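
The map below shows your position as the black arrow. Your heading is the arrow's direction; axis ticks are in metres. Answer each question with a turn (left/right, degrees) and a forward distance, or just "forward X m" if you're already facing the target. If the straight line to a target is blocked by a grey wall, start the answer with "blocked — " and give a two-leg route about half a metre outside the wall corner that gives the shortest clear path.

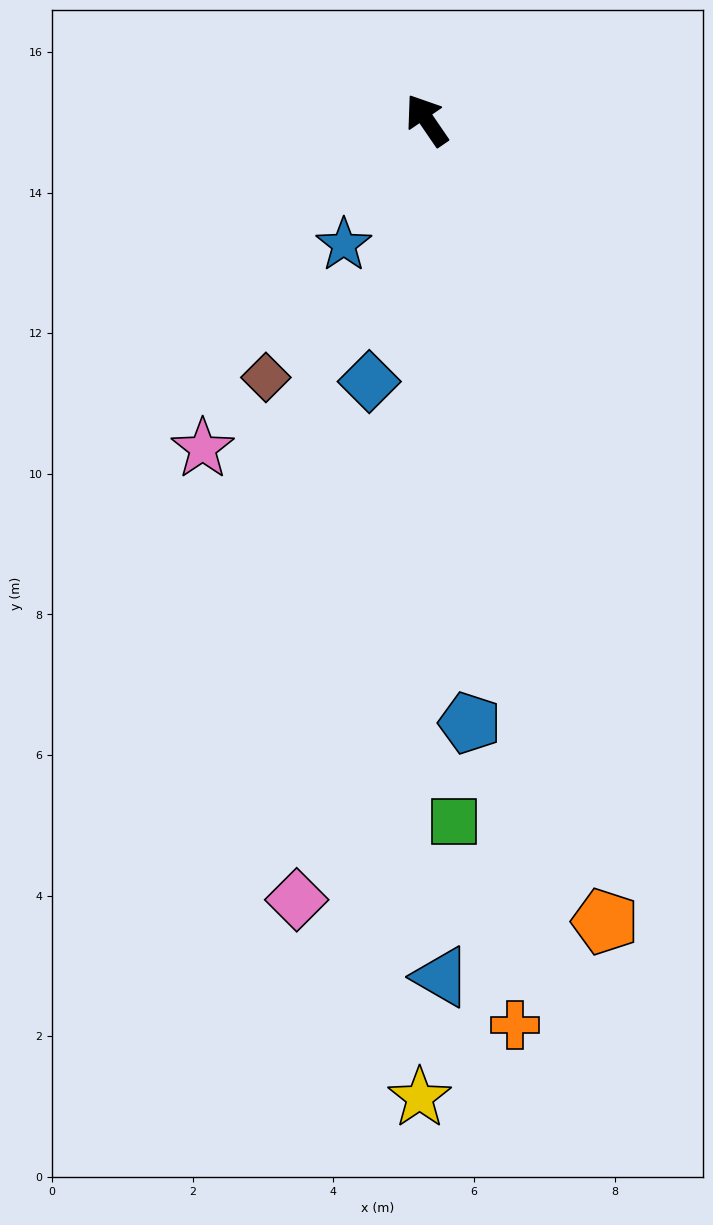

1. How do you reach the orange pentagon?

turn left 158°, forward 11.7 m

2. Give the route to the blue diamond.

turn left 133°, forward 3.8 m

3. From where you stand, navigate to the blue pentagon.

turn left 150°, forward 8.6 m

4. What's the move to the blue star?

turn left 112°, forward 2.1 m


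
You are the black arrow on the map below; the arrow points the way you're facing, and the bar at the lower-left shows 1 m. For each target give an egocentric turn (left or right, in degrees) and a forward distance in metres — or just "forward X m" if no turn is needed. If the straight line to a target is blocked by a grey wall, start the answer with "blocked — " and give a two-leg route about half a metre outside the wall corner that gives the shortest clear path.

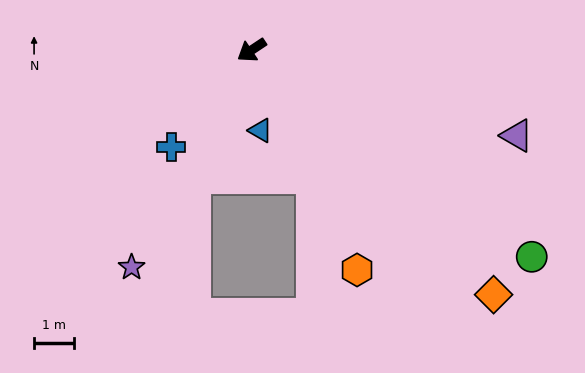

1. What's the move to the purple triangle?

turn left 129°, forward 6.9 m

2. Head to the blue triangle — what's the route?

turn left 63°, forward 2.0 m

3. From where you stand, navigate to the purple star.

turn left 27°, forward 6.2 m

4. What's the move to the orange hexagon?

turn left 82°, forward 6.1 m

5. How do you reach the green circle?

turn left 110°, forward 8.7 m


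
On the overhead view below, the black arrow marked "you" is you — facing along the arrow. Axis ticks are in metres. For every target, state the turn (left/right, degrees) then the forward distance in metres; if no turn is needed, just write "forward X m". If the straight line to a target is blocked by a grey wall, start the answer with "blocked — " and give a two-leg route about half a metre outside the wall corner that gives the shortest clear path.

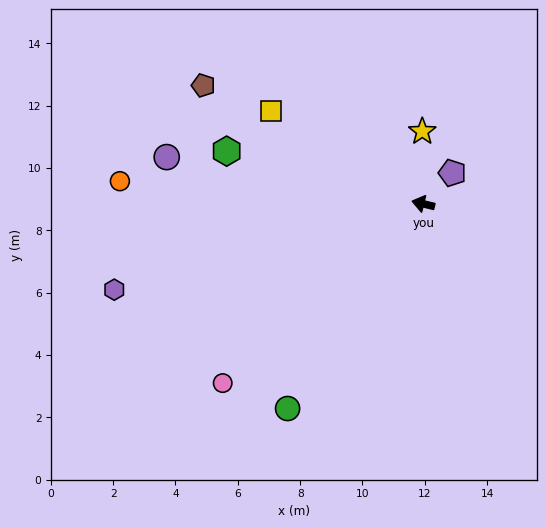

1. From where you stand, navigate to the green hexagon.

forward 6.5 m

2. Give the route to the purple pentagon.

turn right 120°, forward 1.4 m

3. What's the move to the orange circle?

turn left 9°, forward 9.8 m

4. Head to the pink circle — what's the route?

turn left 55°, forward 8.6 m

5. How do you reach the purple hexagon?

turn left 29°, forward 10.3 m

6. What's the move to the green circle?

turn left 70°, forward 7.9 m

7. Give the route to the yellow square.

turn right 18°, forward 5.7 m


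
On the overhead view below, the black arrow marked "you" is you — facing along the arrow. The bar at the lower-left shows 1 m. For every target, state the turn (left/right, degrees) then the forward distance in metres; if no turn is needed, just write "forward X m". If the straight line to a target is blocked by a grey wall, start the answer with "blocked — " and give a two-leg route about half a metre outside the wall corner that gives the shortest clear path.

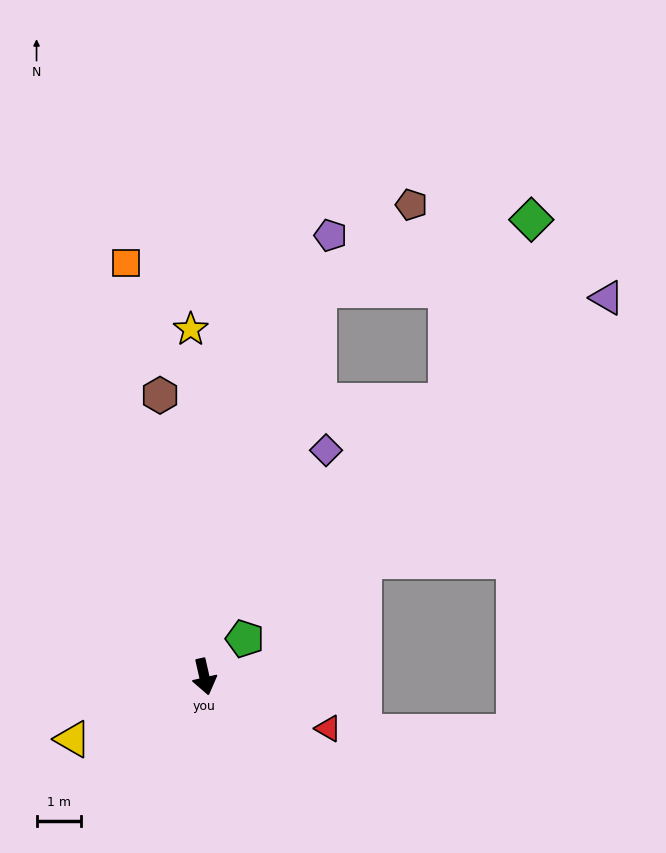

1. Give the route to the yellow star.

turn left 169°, forward 7.9 m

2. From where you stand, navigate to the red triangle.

turn left 55°, forward 3.0 m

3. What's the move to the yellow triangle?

turn right 77°, forward 3.3 m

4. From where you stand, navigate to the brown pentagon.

blocked — turn left 151°, forward 9.1 m, then turn right 32°, forward 2.9 m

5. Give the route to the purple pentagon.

turn left 151°, forward 10.4 m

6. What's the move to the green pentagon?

turn left 120°, forward 1.3 m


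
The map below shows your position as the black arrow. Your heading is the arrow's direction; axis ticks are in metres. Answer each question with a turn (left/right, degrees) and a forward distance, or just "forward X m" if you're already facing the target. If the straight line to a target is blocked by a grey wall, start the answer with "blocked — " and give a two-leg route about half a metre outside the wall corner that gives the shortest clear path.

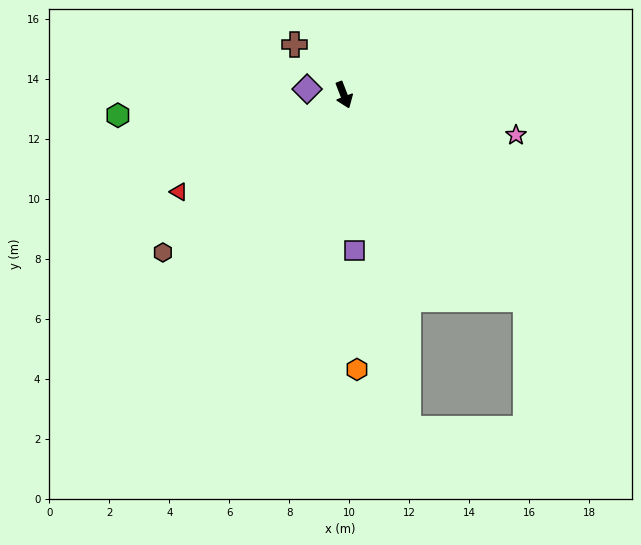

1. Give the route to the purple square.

turn right 17°, forward 5.2 m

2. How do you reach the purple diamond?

turn right 120°, forward 1.2 m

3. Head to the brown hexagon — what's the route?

turn right 70°, forward 8.0 m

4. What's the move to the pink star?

turn left 56°, forward 5.9 m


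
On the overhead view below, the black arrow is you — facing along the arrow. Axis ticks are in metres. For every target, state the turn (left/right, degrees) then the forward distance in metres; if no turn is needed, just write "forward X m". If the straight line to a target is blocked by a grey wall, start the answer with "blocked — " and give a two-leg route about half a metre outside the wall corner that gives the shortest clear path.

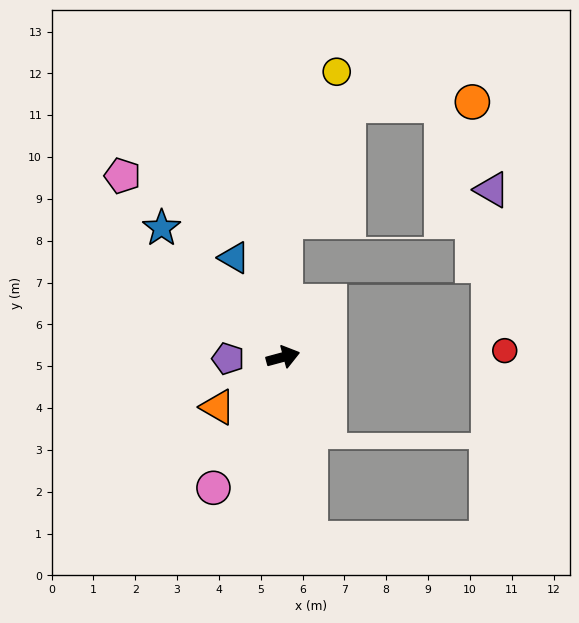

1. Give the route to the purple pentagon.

turn left 166°, forward 1.3 m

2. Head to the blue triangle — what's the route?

turn left 101°, forward 2.6 m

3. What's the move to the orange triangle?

turn right 158°, forward 2.0 m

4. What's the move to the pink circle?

turn right 133°, forward 3.5 m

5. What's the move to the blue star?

turn left 118°, forward 4.2 m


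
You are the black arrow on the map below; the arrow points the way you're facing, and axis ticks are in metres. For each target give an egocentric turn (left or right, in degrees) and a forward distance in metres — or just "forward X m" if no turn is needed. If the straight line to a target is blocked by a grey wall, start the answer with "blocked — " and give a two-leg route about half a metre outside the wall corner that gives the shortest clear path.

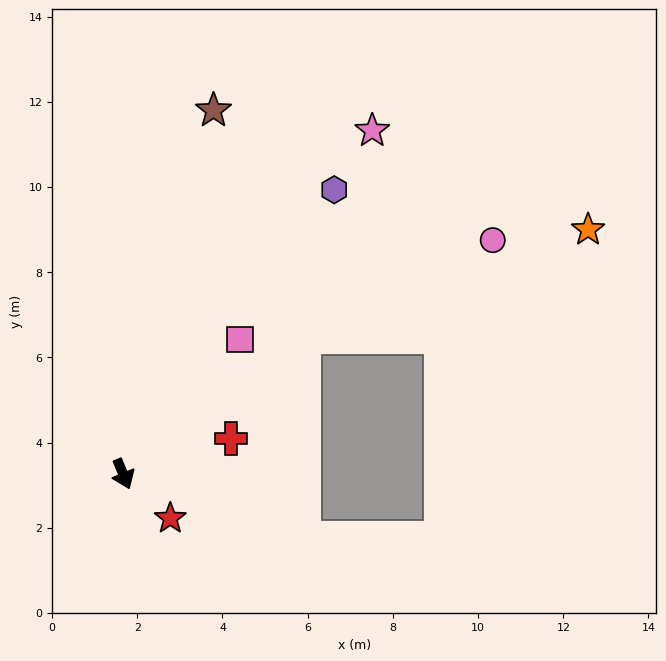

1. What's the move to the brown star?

turn left 144°, forward 8.8 m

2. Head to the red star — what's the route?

turn left 24°, forward 1.5 m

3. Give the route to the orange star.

blocked — turn left 105°, forward 5.3 m, then turn right 17°, forward 7.1 m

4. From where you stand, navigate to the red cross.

turn left 86°, forward 2.7 m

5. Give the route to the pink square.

turn left 116°, forward 4.2 m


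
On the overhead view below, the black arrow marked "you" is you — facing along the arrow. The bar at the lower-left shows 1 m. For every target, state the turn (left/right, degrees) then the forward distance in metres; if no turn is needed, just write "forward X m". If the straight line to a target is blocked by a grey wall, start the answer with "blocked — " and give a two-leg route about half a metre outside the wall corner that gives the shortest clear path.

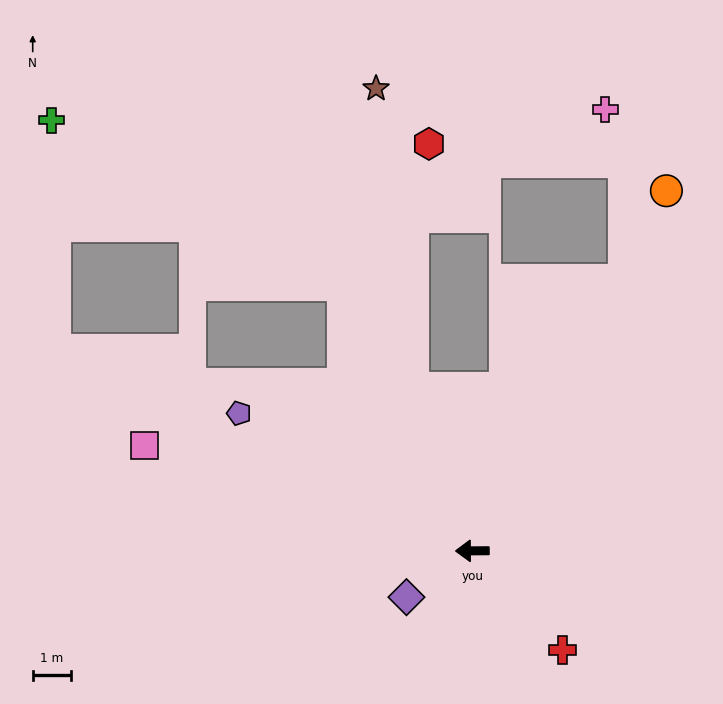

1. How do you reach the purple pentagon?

turn right 31°, forward 7.0 m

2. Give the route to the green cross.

blocked — turn right 64°, forward 7.7 m, then turn left 34°, forward 8.7 m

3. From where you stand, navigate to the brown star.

blocked — turn right 70°, forward 4.5 m, then turn right 13°, forward 7.9 m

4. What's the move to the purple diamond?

turn left 35°, forward 2.1 m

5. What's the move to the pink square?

turn right 18°, forward 9.0 m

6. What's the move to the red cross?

turn left 132°, forward 3.5 m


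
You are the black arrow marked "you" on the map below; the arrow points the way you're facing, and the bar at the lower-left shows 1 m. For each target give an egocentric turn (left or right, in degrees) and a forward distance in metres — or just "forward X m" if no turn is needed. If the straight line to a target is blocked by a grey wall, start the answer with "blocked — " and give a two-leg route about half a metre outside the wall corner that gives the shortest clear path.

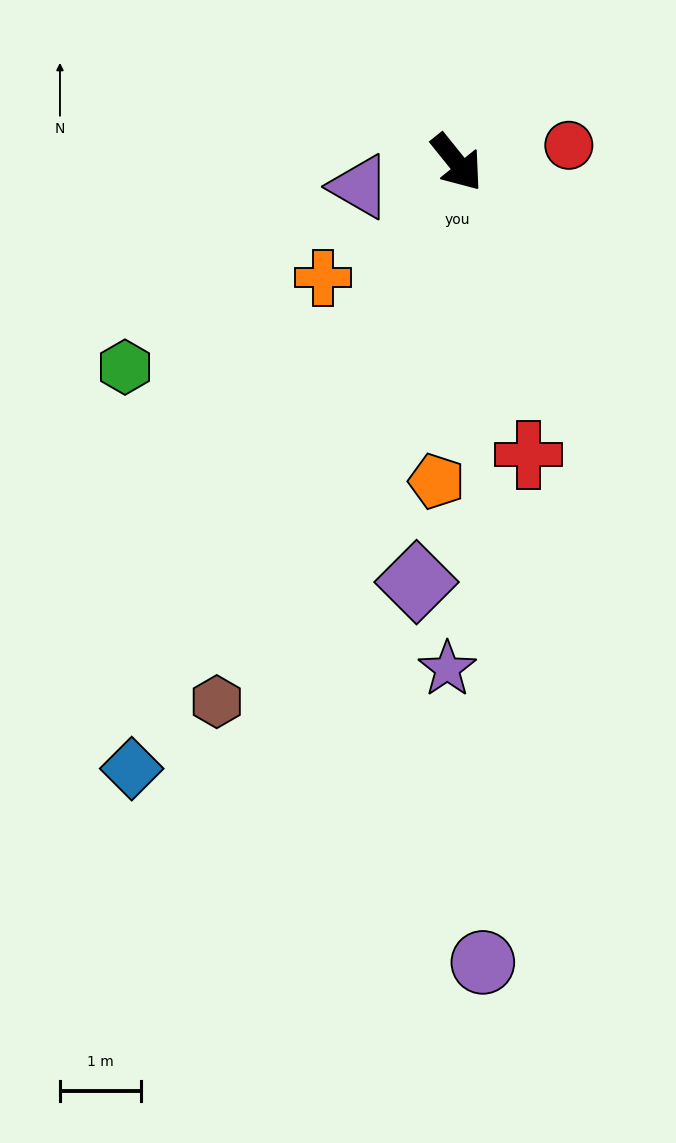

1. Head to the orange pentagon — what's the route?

turn right 42°, forward 3.9 m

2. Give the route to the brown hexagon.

turn right 63°, forward 7.3 m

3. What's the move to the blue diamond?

turn right 67°, forward 8.4 m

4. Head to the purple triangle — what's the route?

turn right 115°, forward 1.2 m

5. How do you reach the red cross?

turn right 25°, forward 3.7 m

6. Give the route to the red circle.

turn left 60°, forward 1.4 m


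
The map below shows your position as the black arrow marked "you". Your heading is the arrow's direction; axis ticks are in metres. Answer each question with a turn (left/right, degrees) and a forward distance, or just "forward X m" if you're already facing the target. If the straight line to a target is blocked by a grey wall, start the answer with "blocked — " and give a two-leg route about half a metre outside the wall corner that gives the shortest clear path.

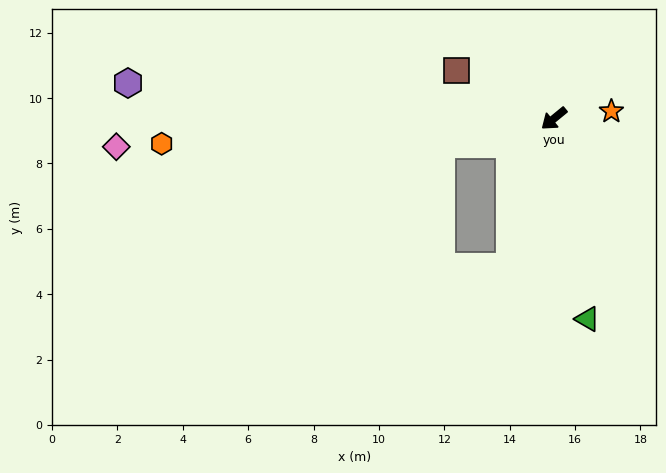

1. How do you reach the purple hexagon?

turn right 44°, forward 13.1 m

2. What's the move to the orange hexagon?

turn right 36°, forward 12.0 m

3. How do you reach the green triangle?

turn left 60°, forward 6.2 m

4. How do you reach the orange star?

turn left 148°, forward 1.8 m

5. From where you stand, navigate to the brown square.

turn right 66°, forward 3.3 m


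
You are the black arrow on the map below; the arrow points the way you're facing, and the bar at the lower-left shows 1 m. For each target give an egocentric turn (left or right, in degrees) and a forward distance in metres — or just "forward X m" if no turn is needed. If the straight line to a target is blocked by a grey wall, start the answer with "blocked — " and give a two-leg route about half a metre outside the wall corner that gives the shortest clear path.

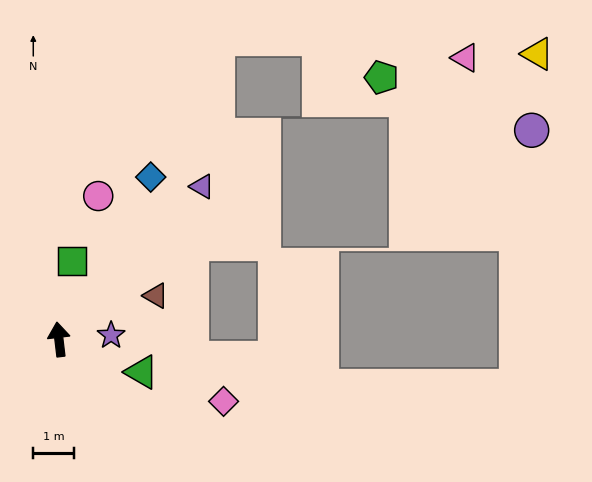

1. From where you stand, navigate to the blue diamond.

turn right 36°, forward 4.6 m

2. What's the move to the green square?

turn right 16°, forward 2.0 m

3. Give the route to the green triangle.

turn right 118°, forward 2.2 m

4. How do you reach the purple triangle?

turn right 50°, forward 5.2 m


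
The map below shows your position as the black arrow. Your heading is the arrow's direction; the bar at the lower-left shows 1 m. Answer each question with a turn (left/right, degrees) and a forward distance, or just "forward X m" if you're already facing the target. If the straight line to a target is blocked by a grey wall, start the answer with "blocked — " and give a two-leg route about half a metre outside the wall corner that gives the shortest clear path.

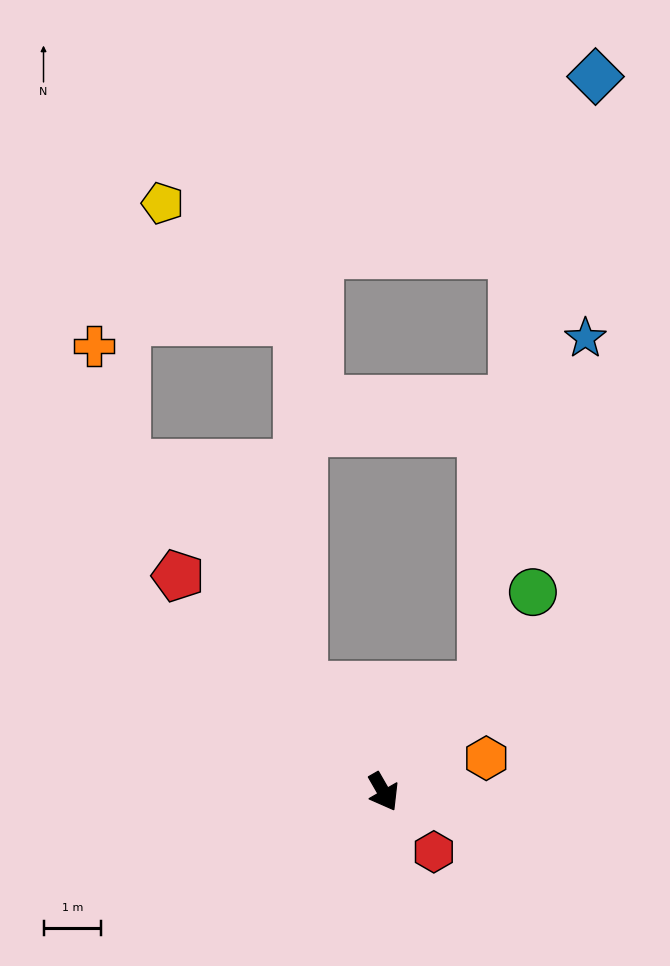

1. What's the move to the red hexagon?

turn left 10°, forward 1.4 m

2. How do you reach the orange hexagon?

turn left 78°, forward 1.9 m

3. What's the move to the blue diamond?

blocked — turn left 107°, forward 2.5 m, then turn left 33°, forward 10.8 m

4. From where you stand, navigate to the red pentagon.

turn right 166°, forward 5.2 m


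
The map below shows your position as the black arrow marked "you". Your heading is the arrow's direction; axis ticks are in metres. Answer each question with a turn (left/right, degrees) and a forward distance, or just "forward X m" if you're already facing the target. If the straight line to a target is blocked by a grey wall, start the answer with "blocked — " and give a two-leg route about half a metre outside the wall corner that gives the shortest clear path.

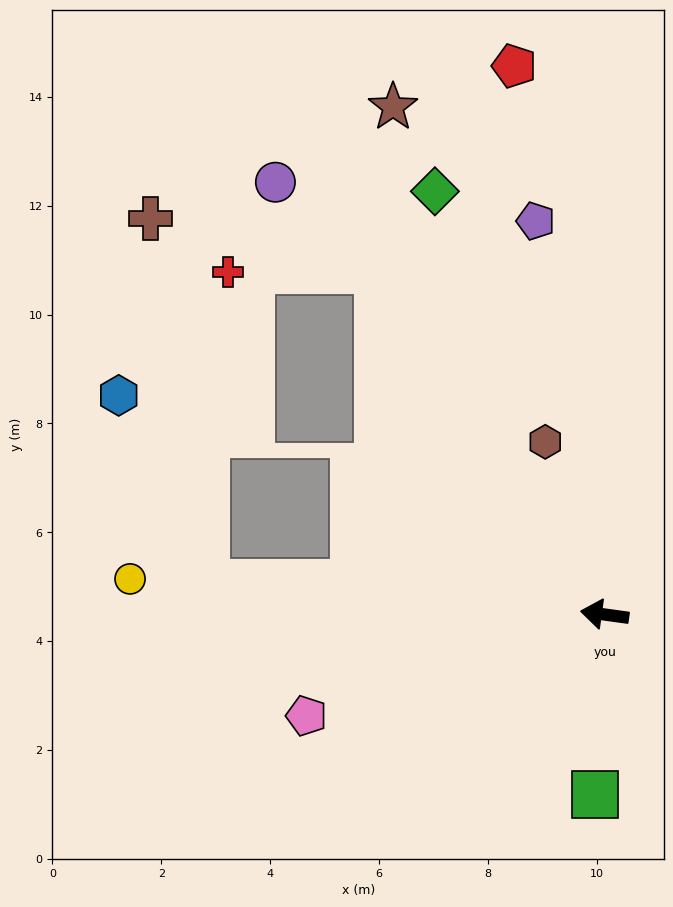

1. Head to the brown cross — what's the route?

blocked — turn right 49°, forward 7.6 m, then turn left 44°, forward 4.3 m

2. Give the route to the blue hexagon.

blocked — turn left 3°, forward 7.3 m, then turn right 60°, forward 3.8 m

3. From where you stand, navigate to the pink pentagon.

turn left 27°, forward 5.8 m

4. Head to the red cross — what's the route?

blocked — turn right 49°, forward 7.6 m, then turn left 57°, forward 2.7 m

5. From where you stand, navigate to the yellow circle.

turn left 4°, forward 8.7 m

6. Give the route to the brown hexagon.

turn right 63°, forward 3.4 m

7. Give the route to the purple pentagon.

turn right 72°, forward 7.3 m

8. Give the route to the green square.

turn left 95°, forward 3.3 m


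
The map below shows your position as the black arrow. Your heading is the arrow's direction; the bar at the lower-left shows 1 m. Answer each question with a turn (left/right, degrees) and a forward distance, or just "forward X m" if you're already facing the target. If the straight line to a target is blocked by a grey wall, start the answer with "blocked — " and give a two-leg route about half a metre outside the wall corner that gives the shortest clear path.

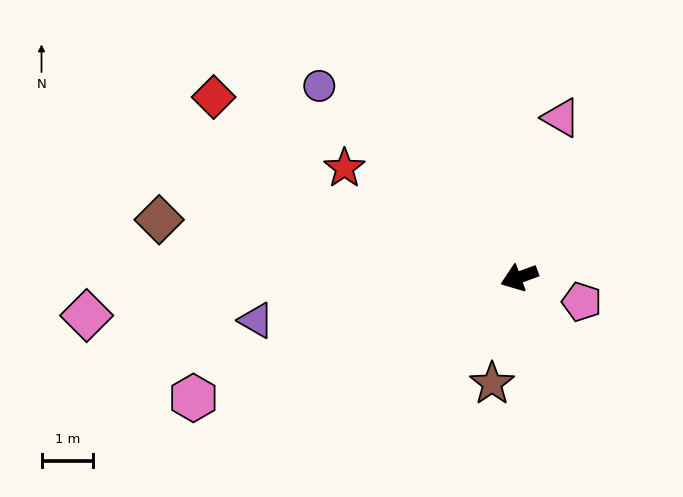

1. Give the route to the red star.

turn right 52°, forward 4.0 m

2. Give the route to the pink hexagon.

forward 6.7 m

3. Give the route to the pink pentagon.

turn left 139°, forward 1.3 m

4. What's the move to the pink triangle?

turn right 125°, forward 3.2 m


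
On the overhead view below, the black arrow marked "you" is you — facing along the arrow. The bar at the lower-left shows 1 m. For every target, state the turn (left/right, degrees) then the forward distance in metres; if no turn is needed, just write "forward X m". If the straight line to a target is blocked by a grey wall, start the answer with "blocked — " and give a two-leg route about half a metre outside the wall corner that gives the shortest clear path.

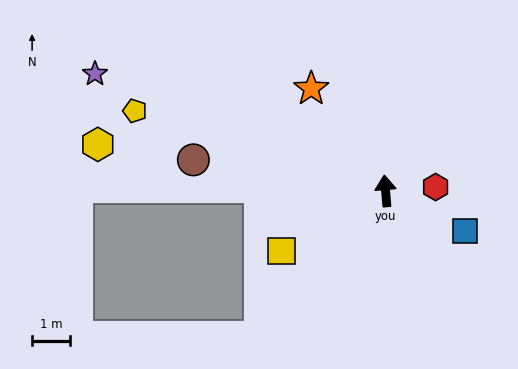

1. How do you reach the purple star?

turn left 63°, forward 8.2 m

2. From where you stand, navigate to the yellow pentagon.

turn left 67°, forward 6.9 m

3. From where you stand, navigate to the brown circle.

turn left 76°, forward 5.1 m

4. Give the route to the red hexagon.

turn right 90°, forward 1.3 m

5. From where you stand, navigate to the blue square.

turn right 122°, forward 2.3 m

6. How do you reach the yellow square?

turn left 115°, forward 3.2 m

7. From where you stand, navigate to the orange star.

turn left 31°, forward 3.3 m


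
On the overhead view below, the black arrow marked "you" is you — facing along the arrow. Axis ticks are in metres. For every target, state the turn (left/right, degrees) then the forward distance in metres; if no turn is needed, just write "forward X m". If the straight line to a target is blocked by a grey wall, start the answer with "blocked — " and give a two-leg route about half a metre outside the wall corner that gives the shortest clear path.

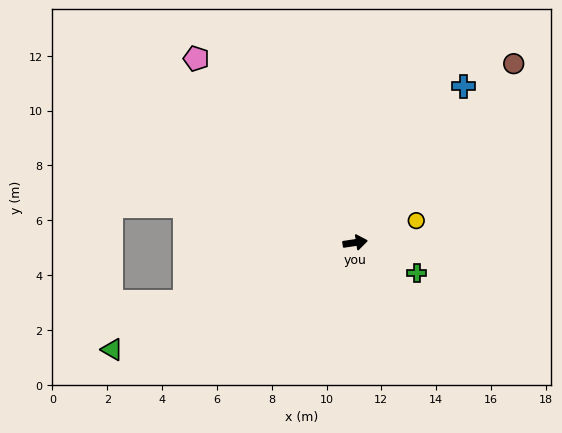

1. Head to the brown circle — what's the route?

turn left 40°, forward 8.7 m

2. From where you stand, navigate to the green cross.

turn right 35°, forward 2.5 m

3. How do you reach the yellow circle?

turn left 11°, forward 2.4 m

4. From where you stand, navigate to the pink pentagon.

turn left 122°, forward 8.9 m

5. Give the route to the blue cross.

turn left 47°, forward 6.9 m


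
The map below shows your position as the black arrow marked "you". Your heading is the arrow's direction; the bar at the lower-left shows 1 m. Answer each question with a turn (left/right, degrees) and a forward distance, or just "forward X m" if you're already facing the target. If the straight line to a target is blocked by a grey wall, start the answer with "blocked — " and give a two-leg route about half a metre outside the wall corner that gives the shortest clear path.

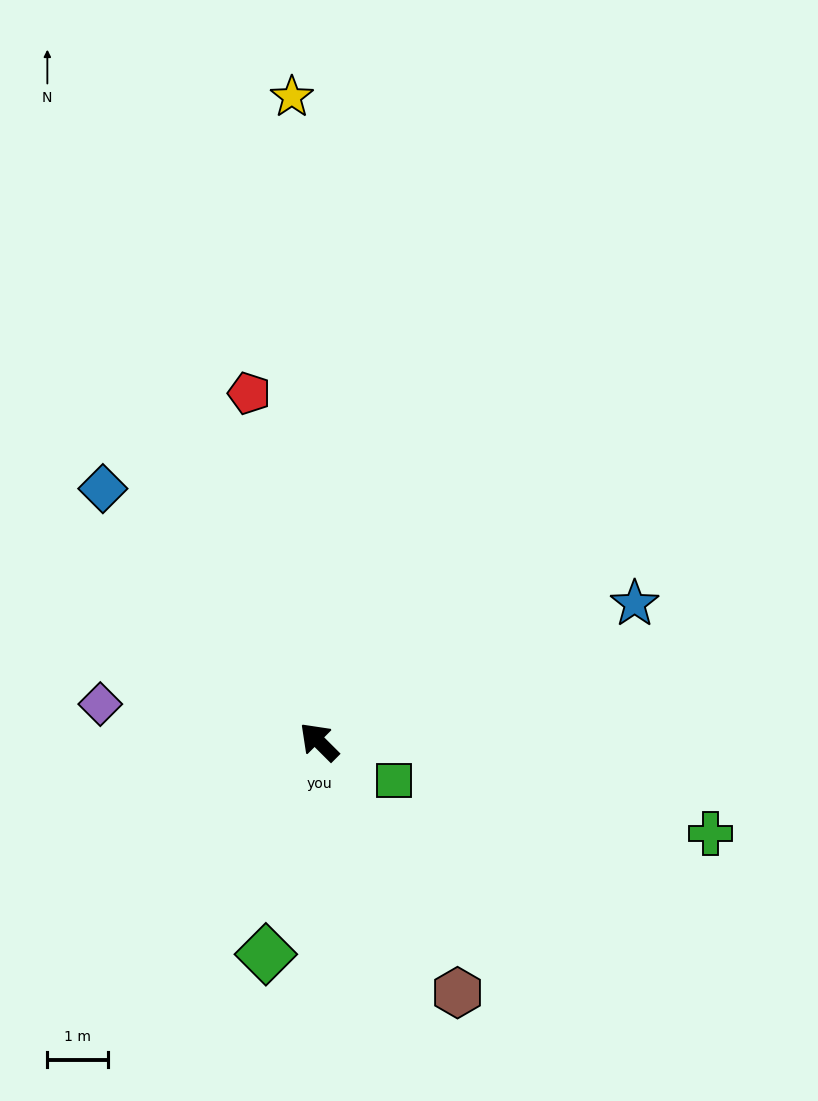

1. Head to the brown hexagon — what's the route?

turn left 164°, forward 4.8 m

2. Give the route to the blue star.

turn right 111°, forward 5.7 m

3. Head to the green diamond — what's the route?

turn left 121°, forward 3.6 m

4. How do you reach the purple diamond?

turn left 35°, forward 3.7 m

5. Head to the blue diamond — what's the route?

turn right 5°, forward 5.5 m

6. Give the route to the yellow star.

turn right 43°, forward 10.7 m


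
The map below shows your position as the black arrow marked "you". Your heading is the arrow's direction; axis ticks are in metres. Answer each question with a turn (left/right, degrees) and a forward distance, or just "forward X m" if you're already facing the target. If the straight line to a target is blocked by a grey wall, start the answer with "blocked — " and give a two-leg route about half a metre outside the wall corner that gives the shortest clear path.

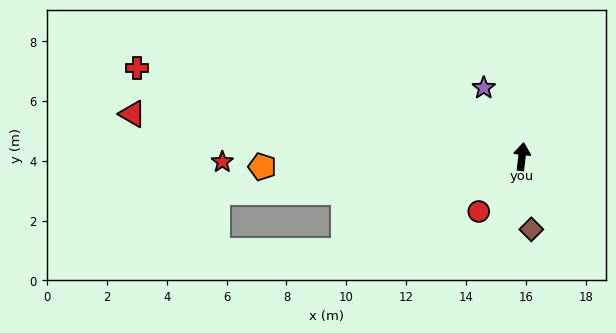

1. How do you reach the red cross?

turn left 84°, forward 13.2 m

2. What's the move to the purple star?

turn left 36°, forward 2.6 m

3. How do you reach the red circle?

turn left 149°, forward 2.3 m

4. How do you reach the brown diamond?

turn right 166°, forward 2.4 m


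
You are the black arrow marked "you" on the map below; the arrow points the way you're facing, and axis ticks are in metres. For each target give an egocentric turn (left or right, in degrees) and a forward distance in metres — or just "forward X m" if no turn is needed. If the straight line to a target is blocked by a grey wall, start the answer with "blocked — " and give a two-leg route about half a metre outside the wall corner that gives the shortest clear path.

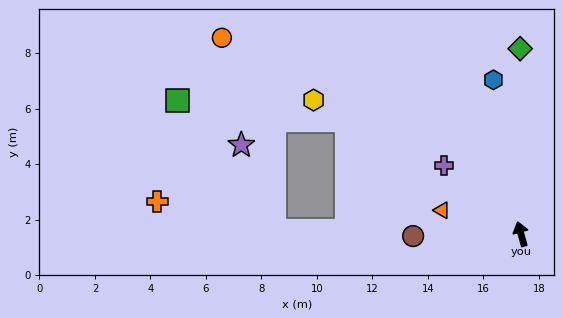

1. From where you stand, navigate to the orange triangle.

turn left 58°, forward 3.0 m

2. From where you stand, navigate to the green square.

blocked — turn left 42°, forward 7.5 m, then turn left 26°, forward 6.2 m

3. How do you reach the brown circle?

turn left 76°, forward 3.9 m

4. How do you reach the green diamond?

turn right 15°, forward 6.7 m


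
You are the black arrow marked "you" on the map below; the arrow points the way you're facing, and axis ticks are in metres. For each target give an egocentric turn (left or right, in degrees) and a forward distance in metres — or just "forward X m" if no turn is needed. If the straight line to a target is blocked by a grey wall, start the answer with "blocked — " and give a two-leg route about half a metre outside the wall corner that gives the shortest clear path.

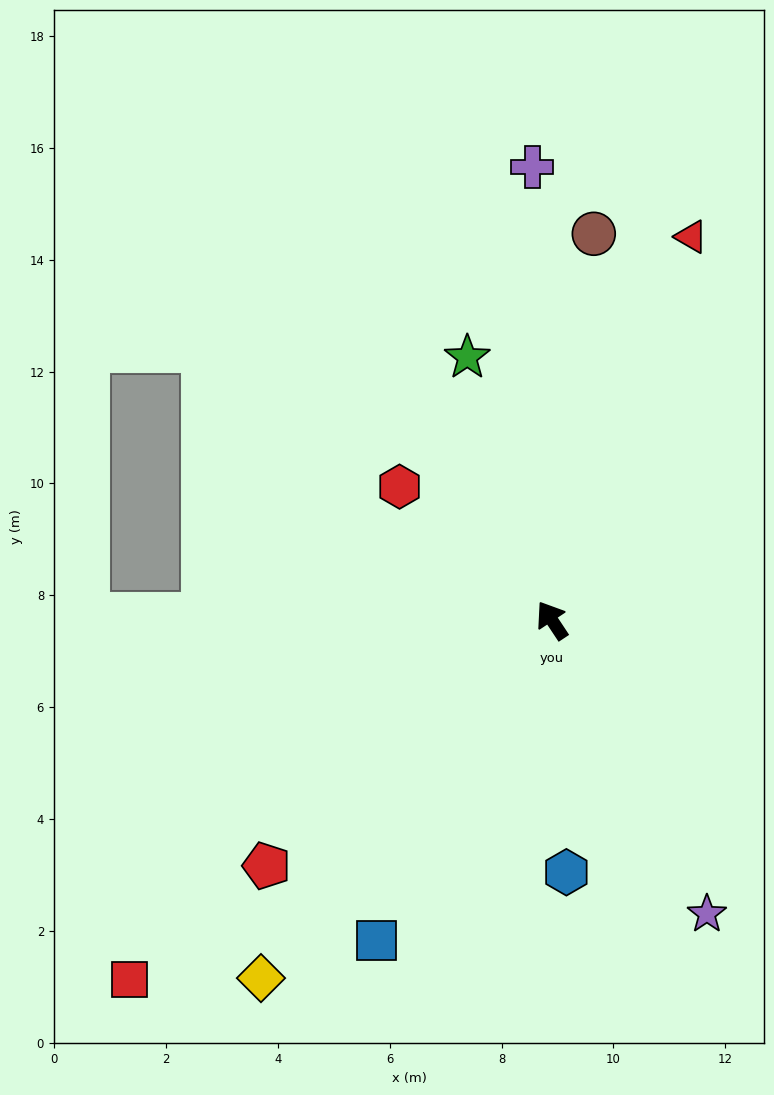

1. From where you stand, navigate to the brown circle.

turn right 40°, forward 7.0 m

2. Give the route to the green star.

turn right 16°, forward 4.9 m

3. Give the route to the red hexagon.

turn left 15°, forward 3.6 m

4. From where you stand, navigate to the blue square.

turn left 118°, forward 6.5 m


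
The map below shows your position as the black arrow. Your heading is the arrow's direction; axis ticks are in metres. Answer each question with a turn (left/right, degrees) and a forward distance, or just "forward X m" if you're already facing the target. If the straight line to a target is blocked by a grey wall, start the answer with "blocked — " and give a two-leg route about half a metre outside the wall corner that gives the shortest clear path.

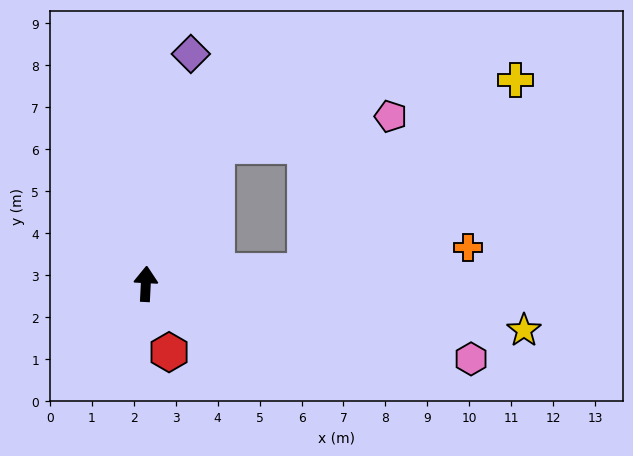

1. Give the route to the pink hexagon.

turn right 100°, forward 8.0 m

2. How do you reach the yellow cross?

blocked — turn right 82°, forward 3.8 m, then turn left 37°, forward 6.8 m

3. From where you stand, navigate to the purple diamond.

turn right 8°, forward 5.6 m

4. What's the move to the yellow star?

turn right 94°, forward 9.1 m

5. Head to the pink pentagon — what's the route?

blocked — turn right 25°, forward 3.7 m, then turn right 52°, forward 4.2 m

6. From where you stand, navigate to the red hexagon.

turn right 158°, forward 1.7 m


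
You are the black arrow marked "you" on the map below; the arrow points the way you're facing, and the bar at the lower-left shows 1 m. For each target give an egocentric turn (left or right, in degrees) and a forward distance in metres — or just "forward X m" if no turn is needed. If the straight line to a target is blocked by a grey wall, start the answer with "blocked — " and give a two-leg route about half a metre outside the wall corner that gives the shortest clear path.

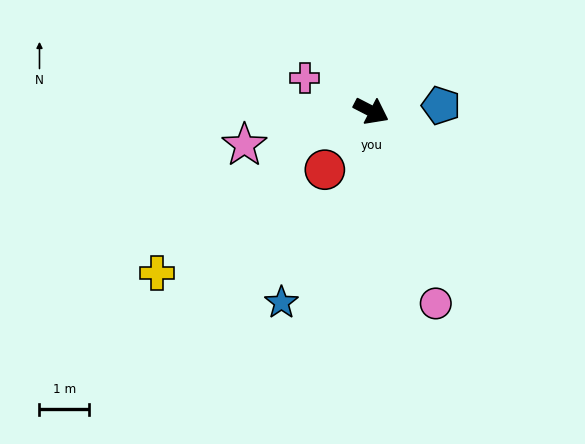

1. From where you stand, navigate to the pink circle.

turn right 44°, forward 4.1 m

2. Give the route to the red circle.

turn right 101°, forward 1.5 m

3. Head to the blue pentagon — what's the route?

turn left 32°, forward 1.4 m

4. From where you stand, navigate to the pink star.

turn right 138°, forward 2.6 m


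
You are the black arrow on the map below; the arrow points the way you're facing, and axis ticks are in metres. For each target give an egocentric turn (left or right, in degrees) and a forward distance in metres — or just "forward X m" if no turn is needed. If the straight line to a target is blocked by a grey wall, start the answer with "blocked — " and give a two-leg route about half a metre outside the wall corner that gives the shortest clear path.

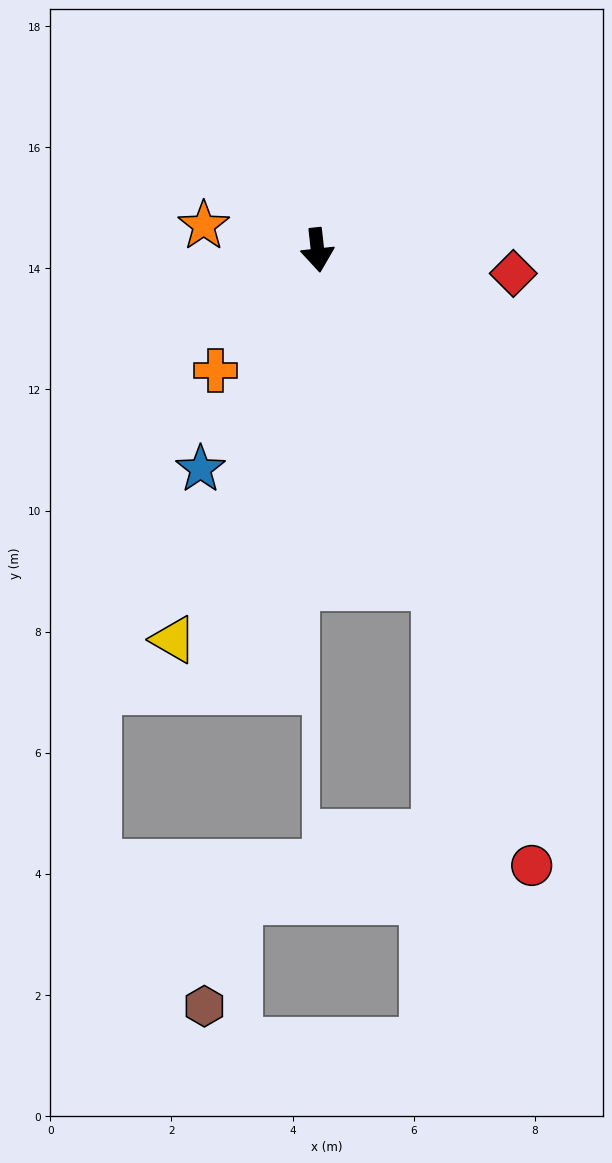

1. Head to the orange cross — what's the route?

turn right 47°, forward 2.6 m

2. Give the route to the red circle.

turn left 13°, forward 10.8 m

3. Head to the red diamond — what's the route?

turn left 77°, forward 3.3 m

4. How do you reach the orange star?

turn right 108°, forward 1.9 m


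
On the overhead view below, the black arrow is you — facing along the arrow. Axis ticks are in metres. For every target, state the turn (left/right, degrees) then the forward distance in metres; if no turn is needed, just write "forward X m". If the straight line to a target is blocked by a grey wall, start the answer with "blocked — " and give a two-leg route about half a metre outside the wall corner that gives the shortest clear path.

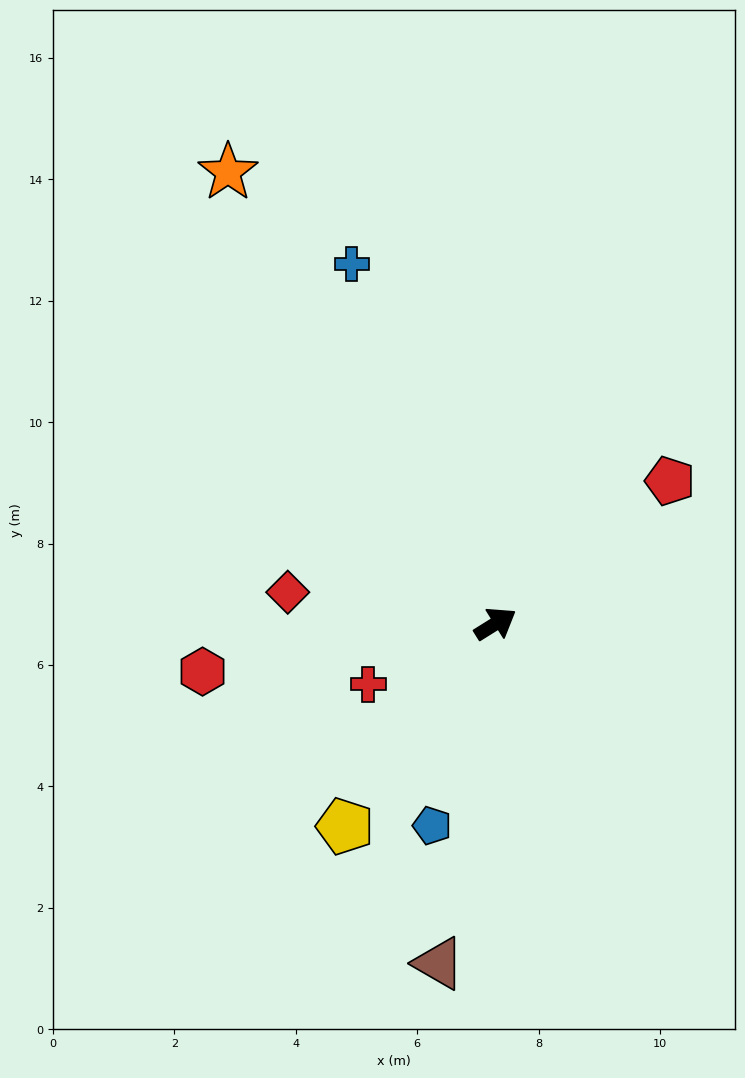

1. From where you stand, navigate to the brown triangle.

turn right 131°, forward 5.7 m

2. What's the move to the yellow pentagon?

turn right 159°, forward 4.2 m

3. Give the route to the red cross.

turn left 174°, forward 2.3 m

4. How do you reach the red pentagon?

turn left 7°, forward 3.7 m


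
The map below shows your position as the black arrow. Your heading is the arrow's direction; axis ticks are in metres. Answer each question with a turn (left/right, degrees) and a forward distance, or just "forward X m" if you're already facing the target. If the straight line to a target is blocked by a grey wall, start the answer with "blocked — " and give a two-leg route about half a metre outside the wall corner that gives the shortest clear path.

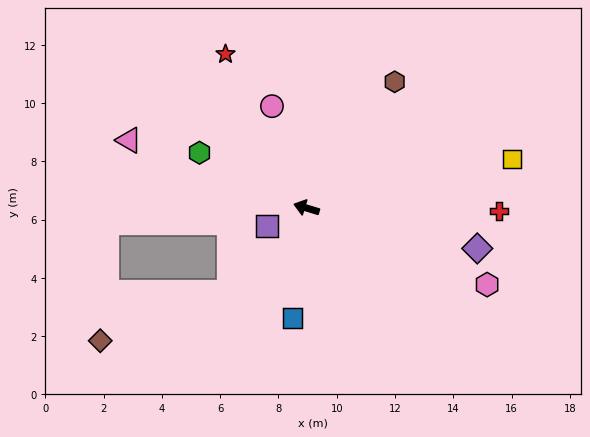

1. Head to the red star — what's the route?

turn right 45°, forward 6.0 m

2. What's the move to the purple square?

turn left 42°, forward 1.5 m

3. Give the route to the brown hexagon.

turn right 108°, forward 5.3 m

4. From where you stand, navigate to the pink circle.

turn right 54°, forward 3.7 m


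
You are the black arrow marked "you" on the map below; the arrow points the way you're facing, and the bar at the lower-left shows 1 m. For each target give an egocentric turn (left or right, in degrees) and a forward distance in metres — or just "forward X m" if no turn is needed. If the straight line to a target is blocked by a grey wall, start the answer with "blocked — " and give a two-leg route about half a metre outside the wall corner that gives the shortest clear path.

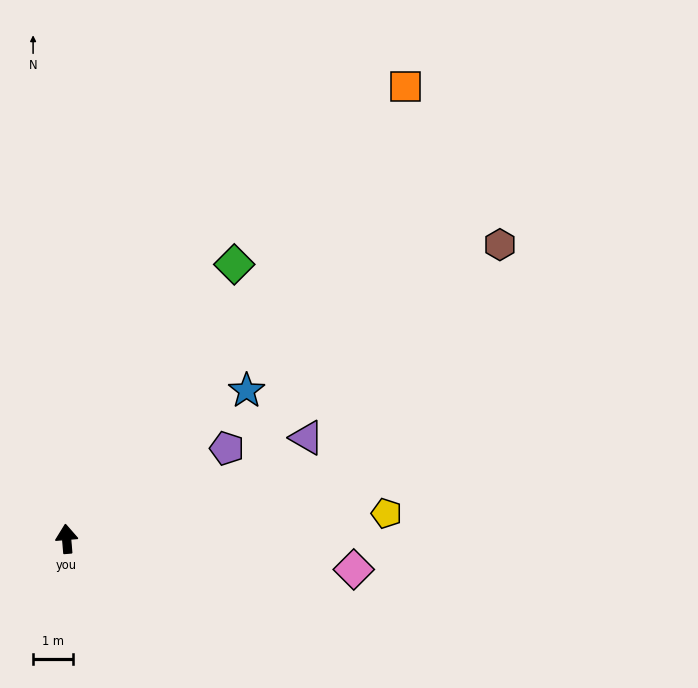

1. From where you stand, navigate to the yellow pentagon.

turn right 90°, forward 8.1 m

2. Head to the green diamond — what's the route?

turn right 36°, forward 8.1 m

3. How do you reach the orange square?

turn right 42°, forward 14.2 m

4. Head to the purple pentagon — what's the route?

turn right 65°, forward 4.6 m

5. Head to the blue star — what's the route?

turn right 55°, forward 5.9 m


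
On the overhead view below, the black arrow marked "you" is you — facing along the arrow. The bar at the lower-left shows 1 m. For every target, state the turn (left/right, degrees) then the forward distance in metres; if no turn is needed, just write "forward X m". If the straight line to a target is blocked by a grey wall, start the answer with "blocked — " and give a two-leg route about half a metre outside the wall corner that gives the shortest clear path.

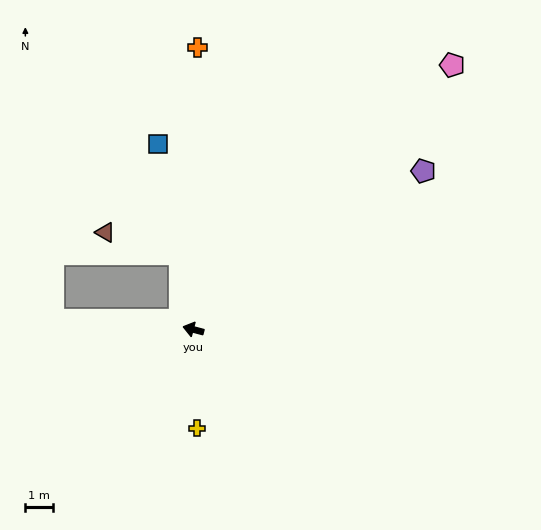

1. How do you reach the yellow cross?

turn left 107°, forward 3.6 m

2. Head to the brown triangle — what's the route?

blocked — turn right 65°, forward 2.8 m, then turn left 64°, forward 2.9 m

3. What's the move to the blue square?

turn right 64°, forward 7.0 m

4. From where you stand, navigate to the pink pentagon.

turn right 120°, forward 13.6 m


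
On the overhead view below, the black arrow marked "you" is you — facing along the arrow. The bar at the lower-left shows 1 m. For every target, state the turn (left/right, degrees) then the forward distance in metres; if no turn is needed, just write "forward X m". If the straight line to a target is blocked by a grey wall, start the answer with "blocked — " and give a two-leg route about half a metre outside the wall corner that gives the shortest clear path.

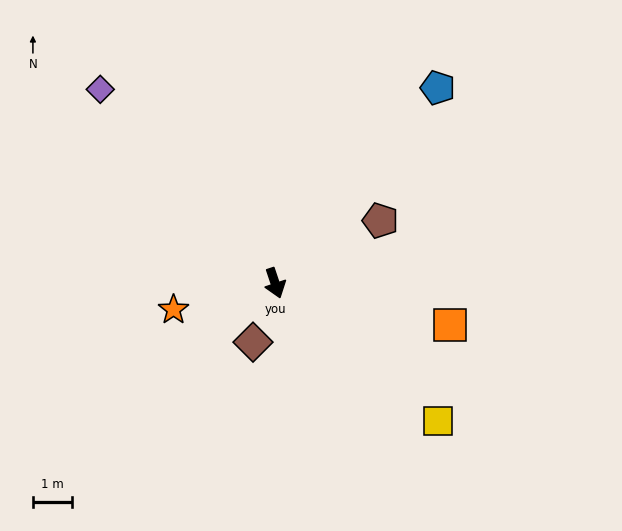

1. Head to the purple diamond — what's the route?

turn right 156°, forward 6.6 m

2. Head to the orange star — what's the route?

turn right 94°, forward 2.7 m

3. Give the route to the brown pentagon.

turn left 102°, forward 3.1 m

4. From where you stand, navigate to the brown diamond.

turn right 39°, forward 1.6 m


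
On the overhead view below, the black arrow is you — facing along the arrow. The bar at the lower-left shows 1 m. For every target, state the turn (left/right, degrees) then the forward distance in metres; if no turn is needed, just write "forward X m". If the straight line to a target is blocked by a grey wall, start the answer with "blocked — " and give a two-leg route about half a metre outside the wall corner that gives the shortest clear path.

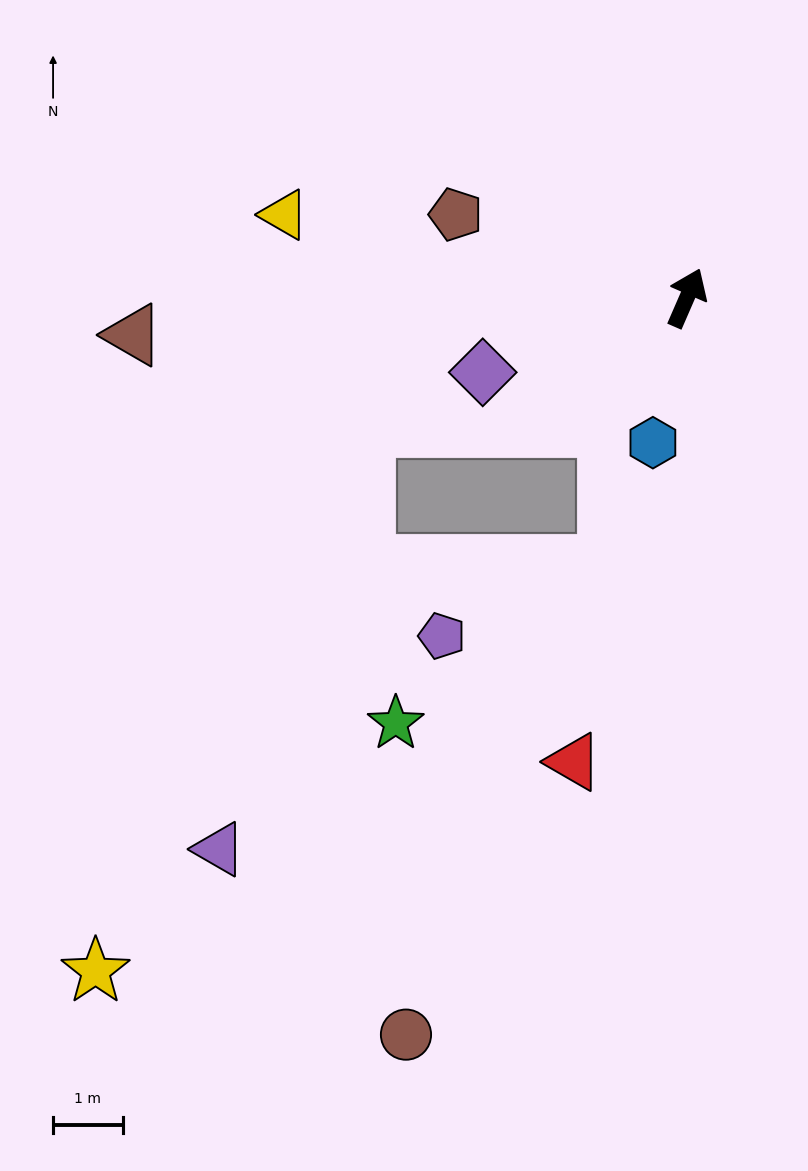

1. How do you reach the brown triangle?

turn left 117°, forward 8.0 m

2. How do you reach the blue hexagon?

turn right 170°, forward 2.1 m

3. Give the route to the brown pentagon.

turn left 94°, forward 3.5 m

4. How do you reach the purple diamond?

turn left 134°, forward 3.1 m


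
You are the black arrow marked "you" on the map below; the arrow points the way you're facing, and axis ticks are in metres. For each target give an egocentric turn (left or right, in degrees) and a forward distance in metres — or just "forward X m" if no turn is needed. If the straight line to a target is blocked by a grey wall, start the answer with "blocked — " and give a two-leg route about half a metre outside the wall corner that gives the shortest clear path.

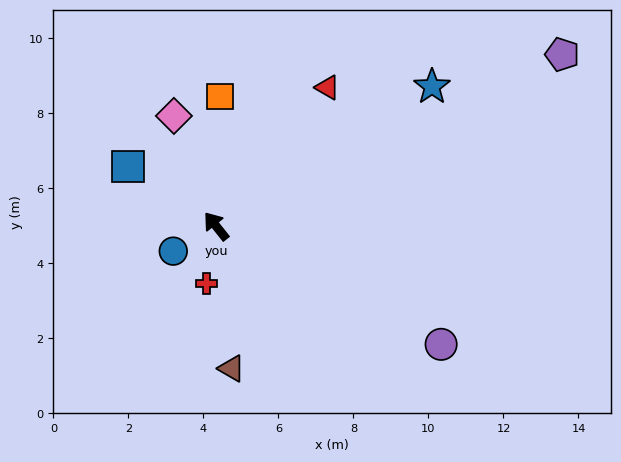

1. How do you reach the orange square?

turn right 40°, forward 3.5 m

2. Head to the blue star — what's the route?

turn right 96°, forward 6.9 m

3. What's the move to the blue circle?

turn left 82°, forward 1.3 m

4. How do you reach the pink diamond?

turn right 18°, forward 3.1 m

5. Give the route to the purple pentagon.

turn right 102°, forward 10.3 m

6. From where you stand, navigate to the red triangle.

turn right 77°, forward 4.7 m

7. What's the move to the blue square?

turn left 17°, forward 2.8 m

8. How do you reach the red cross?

turn left 132°, forward 1.5 m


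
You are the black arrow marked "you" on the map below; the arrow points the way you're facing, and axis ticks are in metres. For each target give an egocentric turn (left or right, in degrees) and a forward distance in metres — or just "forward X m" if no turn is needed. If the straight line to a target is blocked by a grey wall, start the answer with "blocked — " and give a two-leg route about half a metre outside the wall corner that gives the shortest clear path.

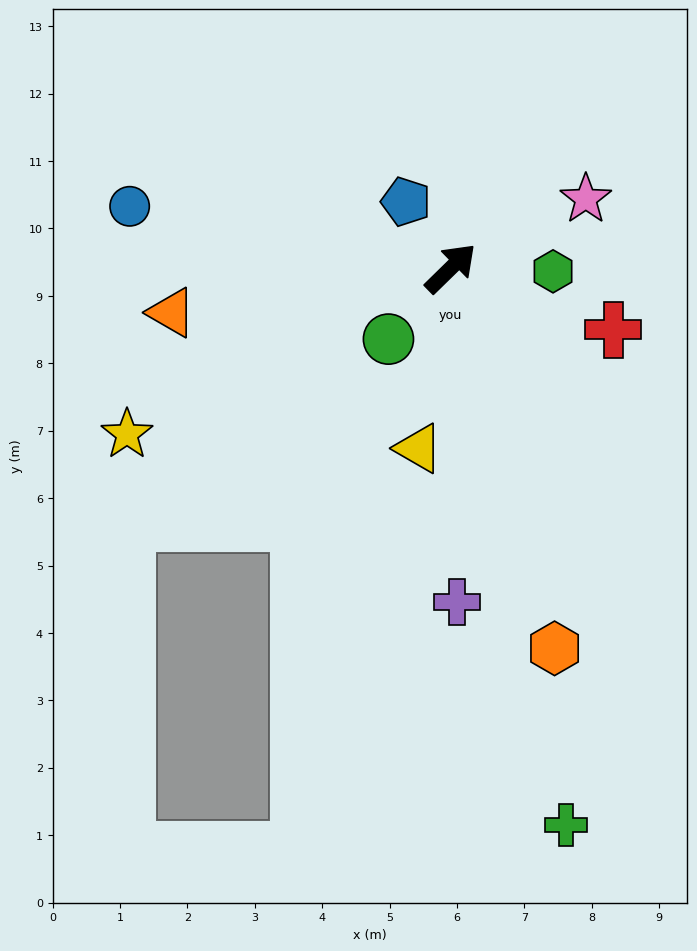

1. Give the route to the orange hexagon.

turn right 119°, forward 5.8 m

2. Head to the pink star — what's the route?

turn right 17°, forward 2.3 m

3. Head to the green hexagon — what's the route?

turn right 46°, forward 1.5 m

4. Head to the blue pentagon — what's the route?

turn left 80°, forward 1.2 m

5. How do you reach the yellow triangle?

turn right 145°, forward 2.7 m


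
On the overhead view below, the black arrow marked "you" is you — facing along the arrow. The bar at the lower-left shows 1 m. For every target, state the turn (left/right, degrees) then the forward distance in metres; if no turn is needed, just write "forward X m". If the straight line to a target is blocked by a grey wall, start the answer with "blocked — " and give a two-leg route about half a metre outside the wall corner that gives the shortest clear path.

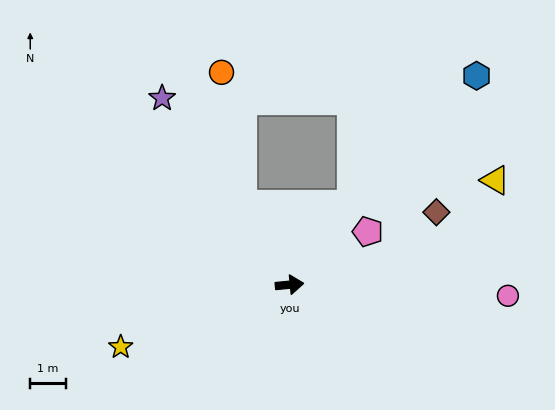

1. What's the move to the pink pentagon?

turn left 29°, forward 2.7 m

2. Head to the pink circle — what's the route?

turn right 8°, forward 6.1 m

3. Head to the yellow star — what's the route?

turn right 165°, forward 5.1 m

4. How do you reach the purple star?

turn left 119°, forward 6.4 m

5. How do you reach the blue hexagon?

turn left 43°, forward 7.9 m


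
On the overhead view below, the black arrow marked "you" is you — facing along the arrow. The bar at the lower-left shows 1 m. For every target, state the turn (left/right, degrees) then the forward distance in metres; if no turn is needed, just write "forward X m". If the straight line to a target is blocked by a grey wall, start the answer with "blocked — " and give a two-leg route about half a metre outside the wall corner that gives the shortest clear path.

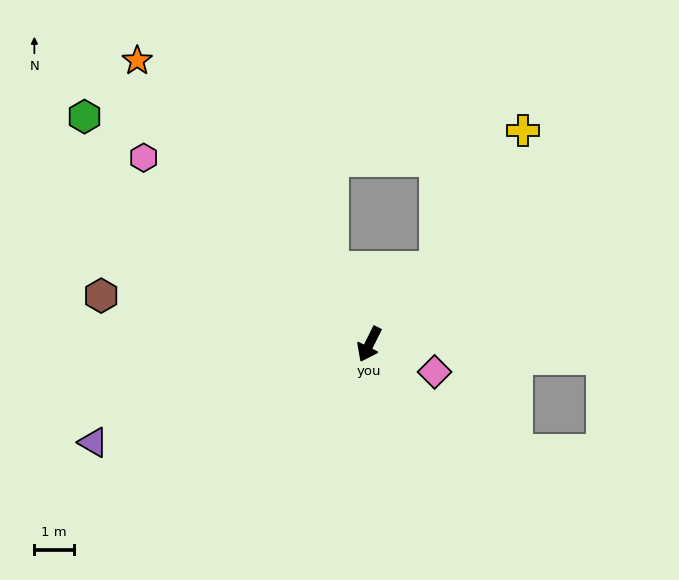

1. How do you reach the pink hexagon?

turn right 103°, forward 7.4 m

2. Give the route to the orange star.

turn right 114°, forward 9.3 m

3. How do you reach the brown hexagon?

turn right 74°, forward 6.9 m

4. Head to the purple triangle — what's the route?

turn right 44°, forward 7.4 m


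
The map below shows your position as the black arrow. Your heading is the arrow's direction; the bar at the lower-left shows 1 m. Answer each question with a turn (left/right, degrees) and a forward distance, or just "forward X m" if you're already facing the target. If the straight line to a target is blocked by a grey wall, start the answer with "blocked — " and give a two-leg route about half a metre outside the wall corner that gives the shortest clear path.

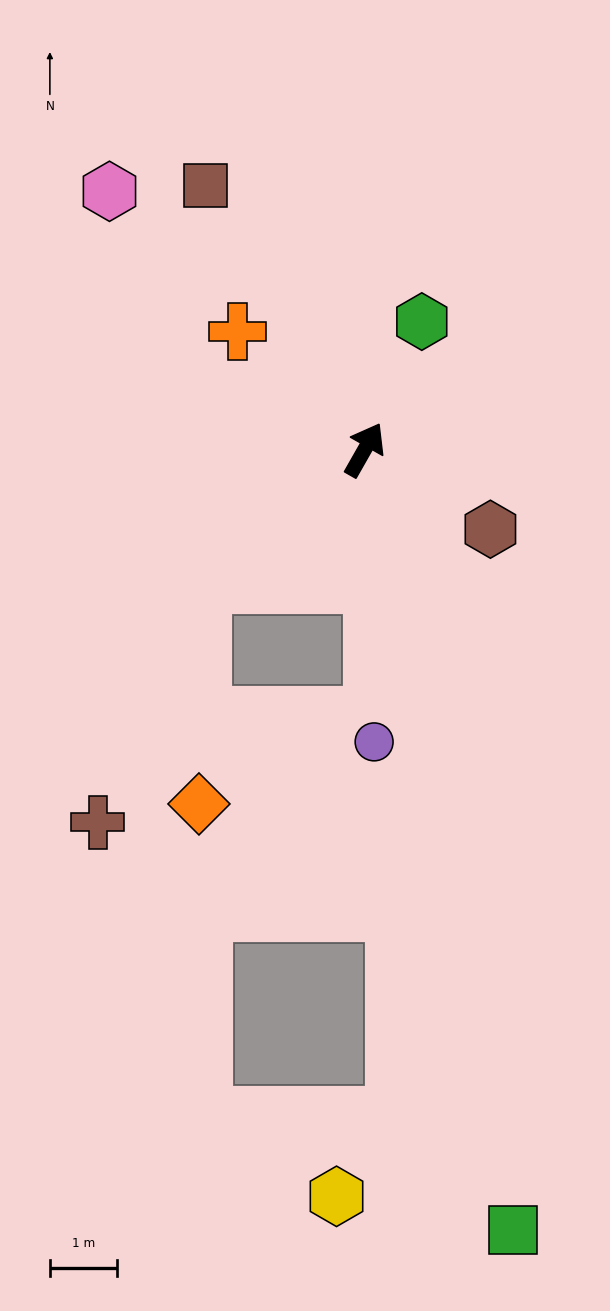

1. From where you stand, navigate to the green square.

turn right 140°, forward 11.8 m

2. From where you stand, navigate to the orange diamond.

blocked — turn left 159°, forward 3.1 m, then turn left 50°, forward 3.3 m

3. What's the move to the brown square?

turn left 61°, forward 4.6 m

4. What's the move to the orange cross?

turn left 77°, forward 2.6 m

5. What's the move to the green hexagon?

turn left 6°, forward 2.1 m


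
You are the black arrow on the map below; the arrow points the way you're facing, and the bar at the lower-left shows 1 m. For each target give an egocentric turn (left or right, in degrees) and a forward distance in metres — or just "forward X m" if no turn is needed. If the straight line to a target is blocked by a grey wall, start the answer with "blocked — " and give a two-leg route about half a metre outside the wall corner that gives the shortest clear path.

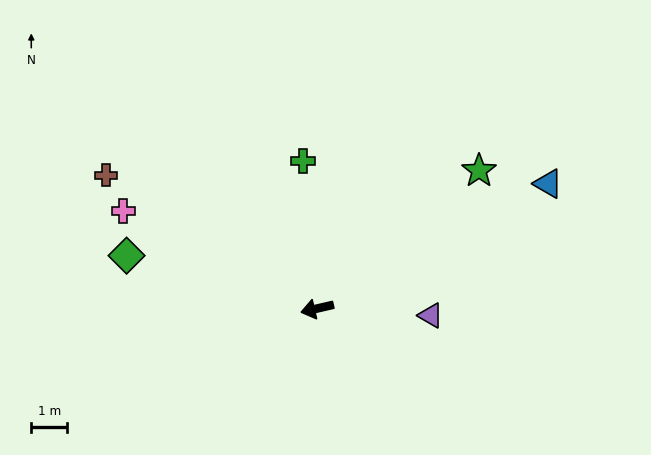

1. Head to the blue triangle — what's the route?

turn right 165°, forward 7.3 m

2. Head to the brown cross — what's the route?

turn right 45°, forward 6.9 m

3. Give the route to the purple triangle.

turn left 163°, forward 3.1 m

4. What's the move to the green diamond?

turn right 29°, forward 5.5 m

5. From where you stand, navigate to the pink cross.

turn right 40°, forward 6.0 m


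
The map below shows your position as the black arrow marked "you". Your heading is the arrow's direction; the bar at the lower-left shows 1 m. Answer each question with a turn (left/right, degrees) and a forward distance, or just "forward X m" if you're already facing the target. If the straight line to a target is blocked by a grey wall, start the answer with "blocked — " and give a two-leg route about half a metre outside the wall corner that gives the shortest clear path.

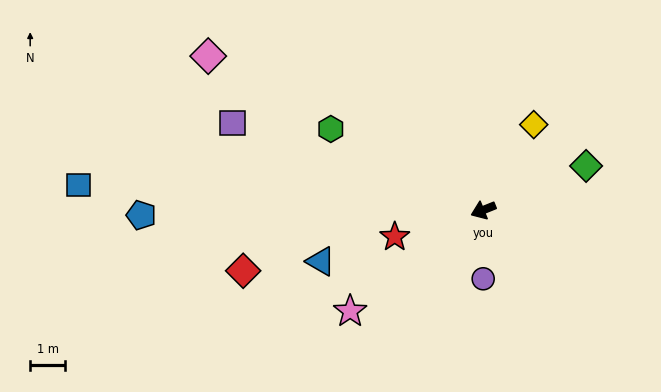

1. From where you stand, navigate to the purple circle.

turn left 68°, forward 2.0 m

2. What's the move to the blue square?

turn right 26°, forward 11.6 m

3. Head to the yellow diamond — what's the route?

turn right 143°, forward 2.8 m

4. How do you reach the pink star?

turn left 15°, forward 4.8 m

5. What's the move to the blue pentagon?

turn right 21°, forward 9.8 m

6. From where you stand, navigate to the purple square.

turn right 41°, forward 7.6 m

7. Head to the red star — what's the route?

turn right 5°, forward 2.7 m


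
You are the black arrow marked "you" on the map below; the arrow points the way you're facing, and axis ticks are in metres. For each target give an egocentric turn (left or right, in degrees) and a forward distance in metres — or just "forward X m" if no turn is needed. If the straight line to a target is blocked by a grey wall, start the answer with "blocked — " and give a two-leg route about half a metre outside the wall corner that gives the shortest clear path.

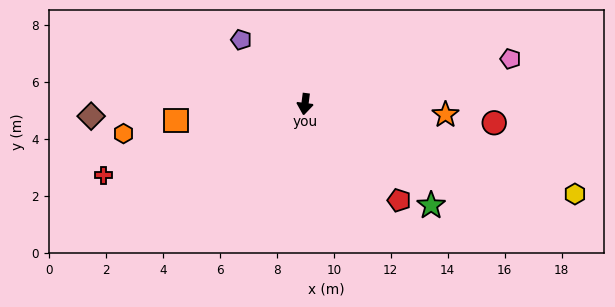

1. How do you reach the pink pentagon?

turn left 110°, forward 7.4 m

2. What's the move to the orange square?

turn right 76°, forward 4.6 m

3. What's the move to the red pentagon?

turn left 52°, forward 4.7 m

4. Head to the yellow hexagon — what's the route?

turn left 79°, forward 10.0 m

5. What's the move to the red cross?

turn right 63°, forward 7.5 m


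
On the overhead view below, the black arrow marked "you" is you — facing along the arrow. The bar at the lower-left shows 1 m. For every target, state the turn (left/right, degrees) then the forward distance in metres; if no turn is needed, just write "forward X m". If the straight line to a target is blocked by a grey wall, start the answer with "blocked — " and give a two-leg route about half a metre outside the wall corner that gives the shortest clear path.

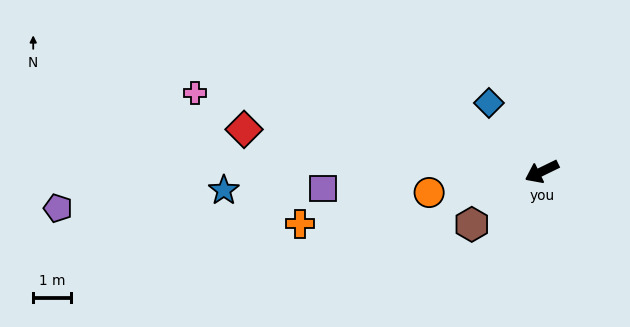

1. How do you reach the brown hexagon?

turn left 11°, forward 2.4 m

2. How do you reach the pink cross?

turn right 39°, forward 9.5 m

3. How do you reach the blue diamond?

turn right 78°, forward 2.3 m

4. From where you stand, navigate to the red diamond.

turn right 34°, forward 8.1 m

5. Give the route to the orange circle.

turn right 15°, forward 3.1 m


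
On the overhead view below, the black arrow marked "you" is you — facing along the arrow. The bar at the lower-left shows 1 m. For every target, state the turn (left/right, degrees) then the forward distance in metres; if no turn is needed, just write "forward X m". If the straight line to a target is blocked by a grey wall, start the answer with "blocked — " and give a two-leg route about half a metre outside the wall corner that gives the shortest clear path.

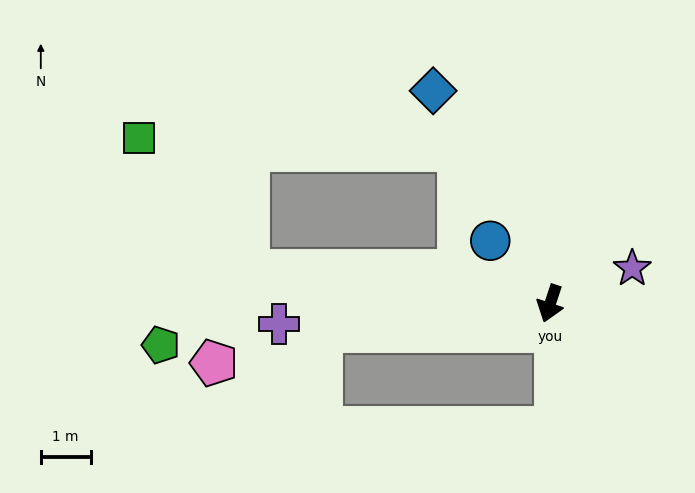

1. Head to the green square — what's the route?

blocked — turn right 78°, forward 6.1 m, then turn right 44°, forward 3.5 m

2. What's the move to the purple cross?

turn right 67°, forward 5.5 m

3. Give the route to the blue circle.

turn right 118°, forward 1.7 m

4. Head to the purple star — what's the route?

turn left 132°, forward 1.8 m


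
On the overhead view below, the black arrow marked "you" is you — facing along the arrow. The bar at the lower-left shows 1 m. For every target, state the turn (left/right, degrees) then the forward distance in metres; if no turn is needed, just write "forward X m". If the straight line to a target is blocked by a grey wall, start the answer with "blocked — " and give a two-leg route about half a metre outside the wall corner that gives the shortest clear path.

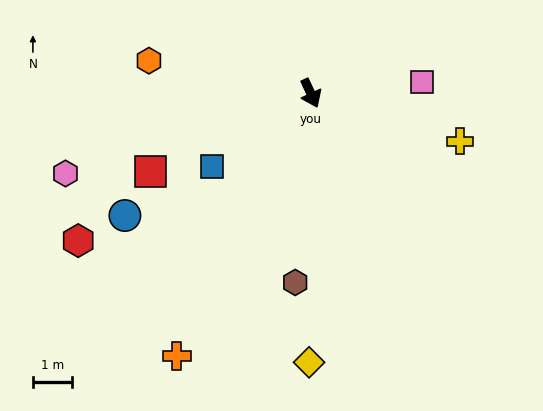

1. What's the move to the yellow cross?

turn left 47°, forward 4.0 m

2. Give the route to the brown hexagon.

turn right 29°, forward 4.9 m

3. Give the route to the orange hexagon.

turn right 126°, forward 4.2 m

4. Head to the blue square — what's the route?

turn right 78°, forward 3.2 m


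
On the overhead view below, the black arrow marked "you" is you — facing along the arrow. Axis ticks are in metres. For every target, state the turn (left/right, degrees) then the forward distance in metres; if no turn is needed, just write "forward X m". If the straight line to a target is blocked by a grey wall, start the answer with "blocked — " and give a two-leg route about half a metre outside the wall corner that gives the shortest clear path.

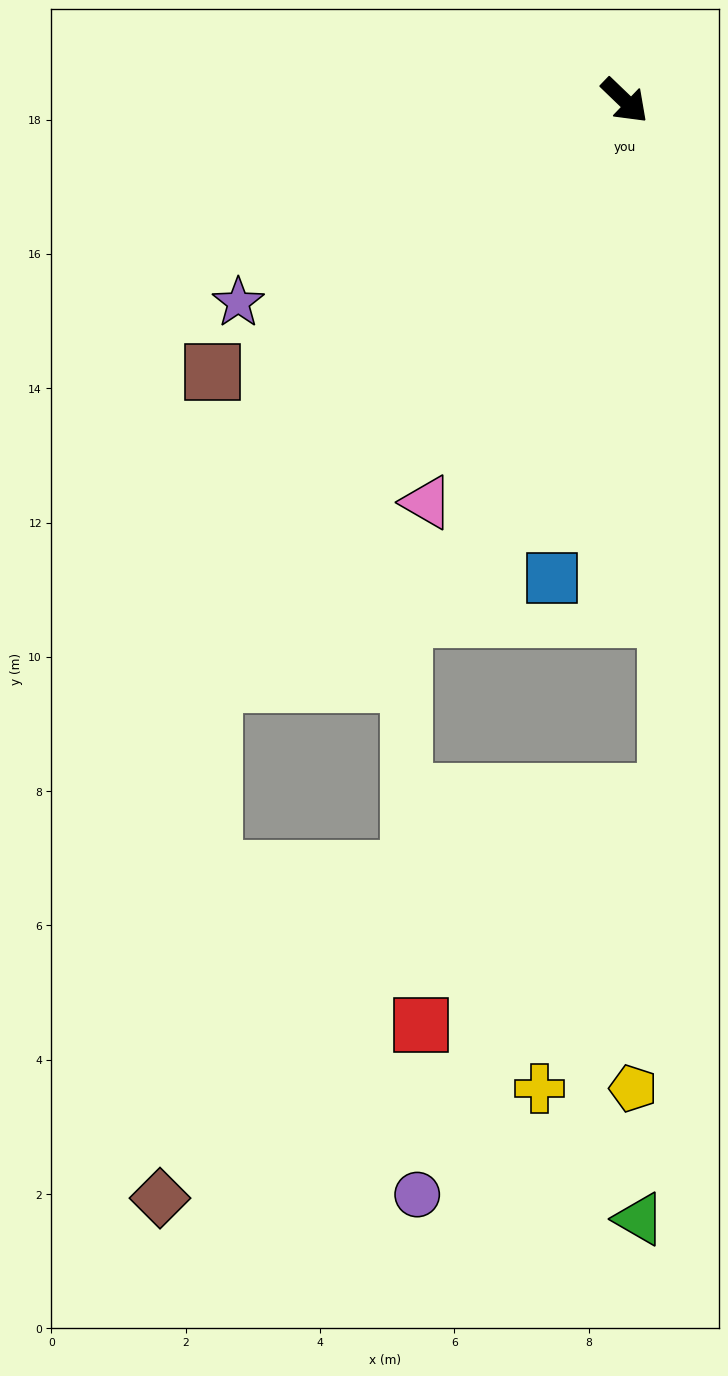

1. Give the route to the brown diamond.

blocked — turn right 81°, forward 10.6 m, then turn left 29°, forward 7.7 m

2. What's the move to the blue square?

turn right 55°, forward 7.2 m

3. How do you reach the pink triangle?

turn right 72°, forward 6.7 m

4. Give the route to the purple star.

turn right 109°, forward 6.5 m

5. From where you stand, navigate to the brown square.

turn right 103°, forward 7.3 m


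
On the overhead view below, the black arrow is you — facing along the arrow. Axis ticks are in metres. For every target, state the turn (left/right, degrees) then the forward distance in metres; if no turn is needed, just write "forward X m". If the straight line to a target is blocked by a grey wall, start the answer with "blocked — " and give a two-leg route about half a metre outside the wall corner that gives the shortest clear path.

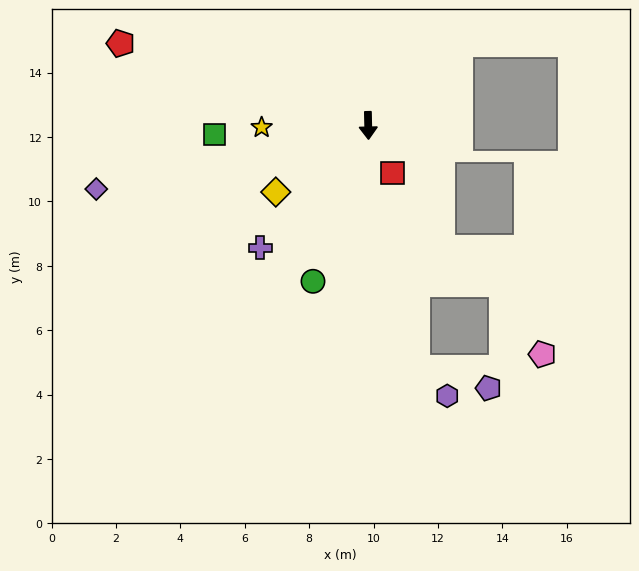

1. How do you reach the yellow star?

turn right 90°, forward 3.3 m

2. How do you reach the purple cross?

turn right 43°, forward 5.1 m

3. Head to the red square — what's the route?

turn left 26°, forward 1.7 m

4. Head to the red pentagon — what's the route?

turn right 110°, forward 8.1 m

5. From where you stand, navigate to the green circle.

turn right 21°, forward 5.1 m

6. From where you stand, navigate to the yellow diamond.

turn right 56°, forward 3.5 m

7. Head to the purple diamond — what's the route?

turn right 78°, forward 8.7 m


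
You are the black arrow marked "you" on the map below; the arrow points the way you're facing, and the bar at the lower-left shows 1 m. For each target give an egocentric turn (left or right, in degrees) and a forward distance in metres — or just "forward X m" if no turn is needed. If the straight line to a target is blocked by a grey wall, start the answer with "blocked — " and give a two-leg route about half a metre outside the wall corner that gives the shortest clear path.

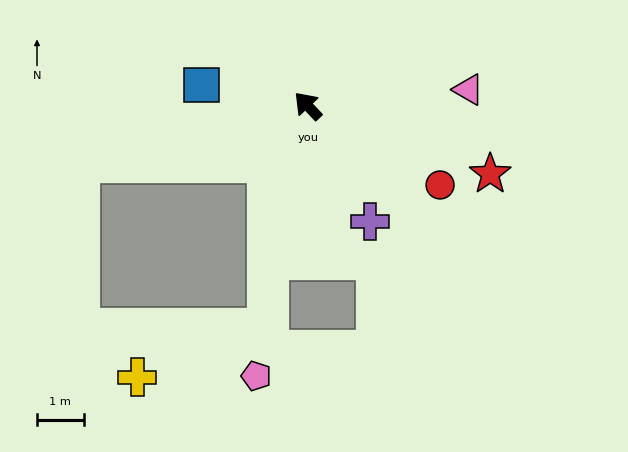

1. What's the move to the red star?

turn right 154°, forward 4.2 m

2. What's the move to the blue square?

turn left 36°, forward 2.3 m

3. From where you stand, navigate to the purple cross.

turn left 165°, forward 2.8 m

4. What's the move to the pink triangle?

turn right 127°, forward 3.5 m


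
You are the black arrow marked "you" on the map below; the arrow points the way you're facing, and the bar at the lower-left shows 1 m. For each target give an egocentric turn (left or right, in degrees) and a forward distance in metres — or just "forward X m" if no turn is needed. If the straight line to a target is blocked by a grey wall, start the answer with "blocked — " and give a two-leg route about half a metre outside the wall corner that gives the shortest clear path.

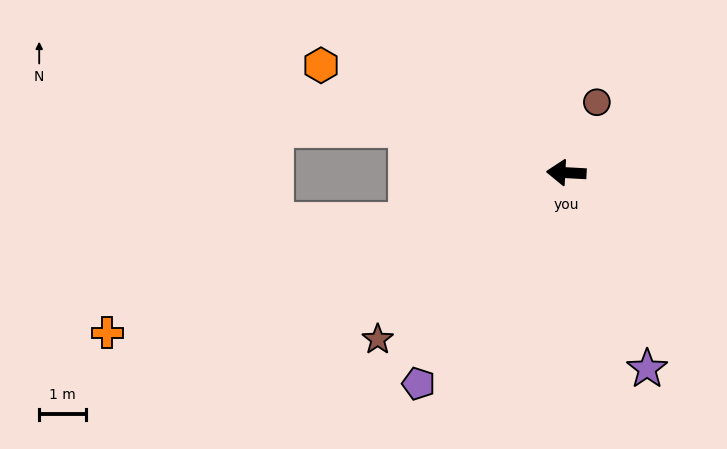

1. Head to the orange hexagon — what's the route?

turn right 21°, forward 5.7 m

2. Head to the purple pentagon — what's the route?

turn left 58°, forward 5.5 m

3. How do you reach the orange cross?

turn left 22°, forward 10.4 m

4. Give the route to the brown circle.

turn right 110°, forward 1.6 m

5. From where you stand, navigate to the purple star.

turn left 115°, forward 4.5 m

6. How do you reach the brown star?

turn left 45°, forward 5.4 m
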